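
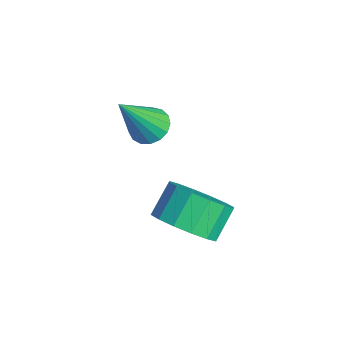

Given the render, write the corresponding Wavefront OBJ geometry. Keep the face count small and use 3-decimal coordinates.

v 0.817 0.156 -2.439
v 1.679 0.449 -2.167
v 1.225 1.117 -1.45
v 0.363 0.824 -1.721
v 1.55 0.753 -2.531
v 1.096 1.421 -1.814
v 1.224 0.897 -2.871
v 0.771 1.565 -2.154
v 0.79 0.842 -3.095
v 0.337 1.51 -2.378
v 0.363 0.604 -3.143
v -0.091 1.272 -2.425
v 0.057 0.245 -3.002
v -0.396 0.913 -2.285
v -0.045 -0.137 -2.71
v -0.499 0.531 -1.993
v 0.084 -0.441 -2.346
v -0.37 0.227 -1.629
v 0.409 -0.585 -2.006
v -0.044 0.083 -1.289
v 0.843 -0.53 -1.782
v 0.39 0.138 -1.065
v 1.271 -0.292 -1.735
v 0.817 0.376 -1.017
v 1.576 0.067 -1.875
v 1.123 0.735 -1.158
v -2.073 0.303 -0.854
v -1.555 0.617 -0.775
v -1.727 -0.663 0.734
v -1.756 0.776 -0.634
v -2.029 0.827 -0.544
v -2.312 0.758 -0.525
v -2.54 0.585 -0.58
v -2.661 0.347 -0.699
v -2.648 0.099 -0.853
v -2.502 -0.102 -1.007
v -2.259 -0.21 -1.126
v -1.972 -0.201 -1.182
v -1.709 -0.076 -1.164
v -1.529 0.136 -1.074
v -1.474 0.386 -0.934
f 2 1 5
f 2 5 3
f 3 5 6
f 3 6 4
f 5 1 7
f 5 7 6
f 6 7 8
f 6 8 4
f 7 1 9
f 7 9 8
f 8 9 10
f 8 10 4
f 9 1 11
f 9 11 10
f 10 11 12
f 10 12 4
f 11 1 13
f 11 13 12
f 12 13 14
f 12 14 4
f 13 1 15
f 13 15 14
f 14 15 16
f 14 16 4
f 15 1 17
f 15 17 16
f 16 17 18
f 16 18 4
f 17 1 19
f 17 19 18
f 18 19 20
f 18 20 4
f 19 1 21
f 19 21 20
f 20 21 22
f 20 22 4
f 21 1 23
f 21 23 22
f 22 23 24
f 22 24 4
f 23 1 25
f 23 25 24
f 24 25 26
f 24 26 4
f 25 1 2
f 25 2 26
f 26 2 3
f 26 3 4
f 28 27 30
f 28 30 29
f 30 27 31
f 30 31 29
f 31 27 32
f 31 32 29
f 32 27 33
f 32 33 29
f 33 27 34
f 33 34 29
f 34 27 35
f 34 35 29
f 35 27 36
f 35 36 29
f 36 27 37
f 36 37 29
f 37 27 38
f 37 38 29
f 38 27 39
f 38 39 29
f 39 27 40
f 39 40 29
f 40 27 41
f 40 41 29
f 41 27 28
f 41 28 29



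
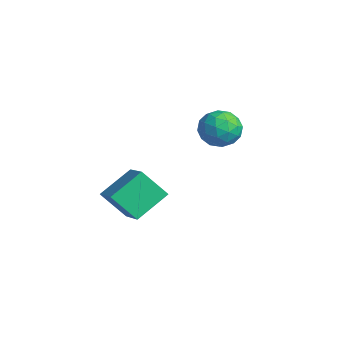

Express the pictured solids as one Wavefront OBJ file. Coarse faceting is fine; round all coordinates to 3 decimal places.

v 0.099 -4.02 -1.42
v -0.231 -2.39 -0.384
v -1.655 -3.833 -2.274
v -1.986 -2.202 -1.238
v 0.826 -3.058 -2.702
v 0.495 -1.427 -1.666
v -0.929 -2.87 -3.556
v -1.259 -1.24 -2.52
v -3.315 2.175 0.726
v -2.746 3.124 0.929
v -2.314 1.896 -0.769
v -1.745 2.845 -0.566
v -1.615 1.955 0.111
v -2.234 2.128 1.035
v -2.826 2.892 -0.875
v -3.445 3.065 0.049
v -2.444 3.567 -0.06
v -1.696 2.988 0.549
v -3.364 2.032 -0.389
v -2.616 1.453 0.22
v -3.118 2.674 0.959
v -1.942 2.346 -0.799
v -1.865 1.823 -0.401
v -1.531 2.381 -0.281
v -2.817 2.088 1.021
v -2.483 2.646 1.14
v -1.818 1.959 0.659
v -2.577 2.374 -0.98
v -2.243 2.932 -0.861
v -3.529 2.639 0.441
v -3.195 3.197 0.561
v -3.242 3.061 -0.499
v -2.606 3.492 0.497
v -2.018 3.328 -0.382
v -2.653 3.356 -0.563
v -3.017 3.457 -0.02
v -2.167 3.152 0.855
v -1.578 2.988 -0.024
v -1.502 2.465 0.374
v -1.866 2.567 0.917
v -1.989 3.413 0.274
v -3.482 2.032 0.184
v -2.893 1.868 -0.695
v -3.194 2.453 -0.757
v -3.558 2.555 -0.214
v -3.042 1.692 0.542
v -2.454 1.528 -0.337
v -2.043 1.563 0.18
v -2.407 1.664 0.723
v -3.071 1.607 -0.114
f 2 4 1
f 5 2 1
f 1 4 3
f 3 5 1
f 2 8 4
f 6 2 5
f 6 8 2
f 4 8 3
f 7 5 3
f 3 8 7
f 7 6 5
f 8 6 7
f 9 46 25
f 46 20 49
f 25 49 14
f 46 49 25
f 9 25 21
f 25 14 26
f 21 26 10
f 25 26 21
f 9 21 30
f 21 10 31
f 30 31 16
f 21 31 30
f 9 30 42
f 30 16 45
f 42 45 19
f 30 45 42
f 9 42 46
f 42 19 50
f 46 50 20
f 42 50 46
f 10 26 37
f 26 14 40
f 37 40 18
f 26 40 37
f 14 49 27
f 49 20 48
f 27 48 13
f 49 48 27
f 20 50 47
f 50 19 43
f 47 43 11
f 50 43 47
f 19 45 44
f 45 16 32
f 44 32 15
f 45 32 44
f 16 31 36
f 31 10 33
f 36 33 17
f 31 33 36
f 12 38 24
f 38 18 39
f 24 39 13
f 38 39 24
f 12 24 22
f 24 13 23
f 22 23 11
f 24 23 22
f 12 22 29
f 22 11 28
f 29 28 15
f 22 28 29
f 12 29 34
f 29 15 35
f 34 35 17
f 29 35 34
f 12 34 38
f 34 17 41
f 38 41 18
f 34 41 38
f 13 39 27
f 39 18 40
f 27 40 14
f 39 40 27
f 11 23 47
f 23 13 48
f 47 48 20
f 23 48 47
f 15 28 44
f 28 11 43
f 44 43 19
f 28 43 44
f 17 35 36
f 35 15 32
f 36 32 16
f 35 32 36
f 18 41 37
f 41 17 33
f 37 33 10
f 41 33 37



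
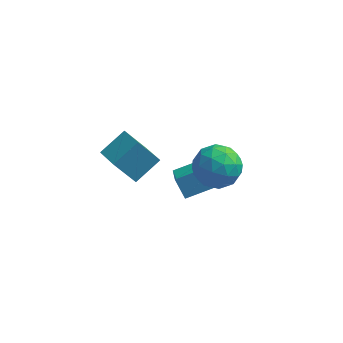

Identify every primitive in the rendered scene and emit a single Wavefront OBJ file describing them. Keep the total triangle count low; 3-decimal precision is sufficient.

v 0.381 -0.895 1.667
v 0.98 -0.269 1.129
v 1.66 -1.291 2.631
v 2.259 -0.665 2.093
v 1.523 -0.282 2.687
v 0.733 -0.037 2.091
v 1.907 -1.523 1.669
v 1.117 -1.278 1.073
v 1.923 -0.656 1.13
v 1.686 0.11 1.76
v 0.954 -1.67 2
v 0.717 -0.904 2.63
v 0.568 -0.547 1.313
v 2.072 -1.013 2.447
v 1.64 -0.788 2.796
v 1.992 -0.42 2.48
v 0.423 -0.411 1.879
v 0.775 -0.043 1.563
v 1.094 -0.051 2.479
v 1.865 -1.517 2.197
v 2.217 -1.149 1.881
v 0.648 -1.14 1.28
v 1 -0.772 0.964
v 1.546 -1.509 1.281
v 1.475 -0.407 0.998
v 2.227 -0.64 1.565
v 2.02 -1.144 1.315
v 1.555 -1 0.965
v 1.335 0.044 1.368
v 2.087 -0.189 1.935
v 1.655 0.036 2.284
v 1.19 0.18 1.934
v 1.89 -0.184 1.369
v 0.553 -1.371 1.825
v 1.305 -1.604 2.392
v 1.45 -1.74 1.826
v 0.985 -1.596 1.476
v 0.413 -0.92 2.195
v 1.165 -1.153 2.762
v 1.085 -0.56 2.795
v 0.62 -0.416 2.445
v 0.75 -1.376 2.391
v -0.878 1.702 -2.293
v 0.559 2.473 -1.746
v -1.211 2.754 -2.902
v 0.227 3.524 -2.355
v -0.387 1.376 -3.125
v 1.051 2.146 -2.578
v -0.719 2.427 -3.734
v 0.718 3.198 -3.187
v -3.551 0.407 0.308
v -2.806 1.313 0.976
v -2.739 0.611 -0.875
v -1.993 1.517 -0.207
v -2.767 -0.517 0.687
v -2.021 0.389 1.355
v -1.954 -0.313 -0.496
v -1.209 0.593 0.172
f 1 38 17
f 38 12 41
f 17 41 6
f 38 41 17
f 1 17 13
f 17 6 18
f 13 18 2
f 17 18 13
f 1 13 22
f 13 2 23
f 22 23 8
f 13 23 22
f 1 22 34
f 22 8 37
f 34 37 11
f 22 37 34
f 1 34 38
f 34 11 42
f 38 42 12
f 34 42 38
f 2 18 29
f 18 6 32
f 29 32 10
f 18 32 29
f 6 41 19
f 41 12 40
f 19 40 5
f 41 40 19
f 12 42 39
f 42 11 35
f 39 35 3
f 42 35 39
f 11 37 36
f 37 8 24
f 36 24 7
f 37 24 36
f 8 23 28
f 23 2 25
f 28 25 9
f 23 25 28
f 4 30 16
f 30 10 31
f 16 31 5
f 30 31 16
f 4 16 14
f 16 5 15
f 14 15 3
f 16 15 14
f 4 14 21
f 14 3 20
f 21 20 7
f 14 20 21
f 4 21 26
f 21 7 27
f 26 27 9
f 21 27 26
f 4 26 30
f 26 9 33
f 30 33 10
f 26 33 30
f 5 31 19
f 31 10 32
f 19 32 6
f 31 32 19
f 3 15 39
f 15 5 40
f 39 40 12
f 15 40 39
f 7 20 36
f 20 3 35
f 36 35 11
f 20 35 36
f 9 27 28
f 27 7 24
f 28 24 8
f 27 24 28
f 10 33 29
f 33 9 25
f 29 25 2
f 33 25 29
f 44 46 43
f 47 44 43
f 43 46 45
f 45 47 43
f 44 50 46
f 48 44 47
f 48 50 44
f 46 50 45
f 49 47 45
f 45 50 49
f 49 48 47
f 50 48 49
f 52 54 51
f 55 52 51
f 51 54 53
f 53 55 51
f 52 58 54
f 56 52 55
f 56 58 52
f 54 58 53
f 57 55 53
f 53 58 57
f 57 56 55
f 58 56 57



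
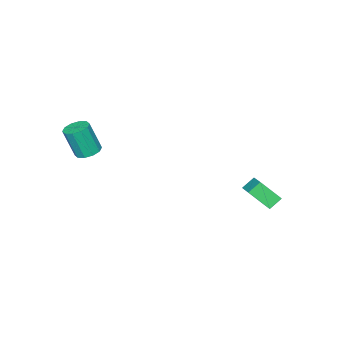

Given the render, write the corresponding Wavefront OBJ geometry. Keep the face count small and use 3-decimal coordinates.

v -3.48 2.533 -3.92
v -4.096 2.76 -3.429
v -3.912 3.478 -4.901
v -4.529 3.705 -4.411
v -2.671 3.495 -3.349
v -3.288 3.722 -2.859
v -3.104 4.44 -4.331
v -3.72 4.667 -3.84
v 2.294 -2.02 -0.186
v 2.88 -1.718 -0.184
v 3.133 -2.217 1.368
v 2.546 -2.52 1.366
v 2.601 -1.451 -0.053
v 2.853 -1.951 1.499
v 2.204 -1.402 0.027
v 2.456 -1.902 1.58
v 1.841 -1.589 0.026
v 2.094 -2.089 1.578
v 1.652 -1.941 -0.056
v 1.904 -2.44 1.496
v 1.707 -2.323 -0.188
v 1.96 -2.822 1.364
v 1.987 -2.589 -0.319
v 2.239 -3.089 1.233
v 2.384 -2.638 -0.4
v 2.636 -3.138 1.153
v 2.746 -2.451 -0.398
v 2.999 -2.951 1.154
v 2.936 -2.1 -0.316
v 3.188 -2.599 1.236
f 2 4 1
f 5 2 1
f 1 4 3
f 3 5 1
f 2 8 4
f 6 2 5
f 6 8 2
f 4 8 3
f 7 5 3
f 3 8 7
f 7 6 5
f 8 6 7
f 10 9 13
f 10 13 11
f 11 13 14
f 11 14 12
f 13 9 15
f 13 15 14
f 14 15 16
f 14 16 12
f 15 9 17
f 15 17 16
f 16 17 18
f 16 18 12
f 17 9 19
f 17 19 18
f 18 19 20
f 18 20 12
f 19 9 21
f 19 21 20
f 20 21 22
f 20 22 12
f 21 9 23
f 21 23 22
f 22 23 24
f 22 24 12
f 23 9 25
f 23 25 24
f 24 25 26
f 24 26 12
f 25 9 27
f 25 27 26
f 26 27 28
f 26 28 12
f 27 9 29
f 27 29 28
f 28 29 30
f 28 30 12
f 29 9 10
f 29 10 30
f 30 10 11
f 30 11 12



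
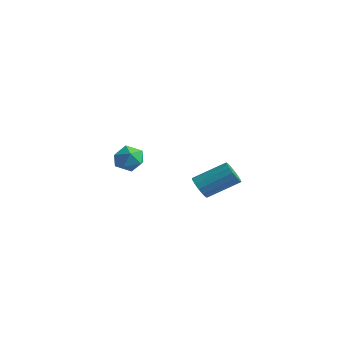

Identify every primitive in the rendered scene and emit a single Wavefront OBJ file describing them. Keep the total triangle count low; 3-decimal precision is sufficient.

v -2.725 -2.894 -2.434
v -2.093 -2.802 -3.013
v -2.447 -4.258 -2.347
v -1.815 -4.166 -2.926
v -1.73 -3.826 -2.139
v -1.902 -2.983 -2.192
v -2.638 -4.077 -3.168
v -2.81 -3.234 -3.221
v -2.039 -3.533 -3.467
v -1.478 -3.378 -2.831
v -3.062 -3.682 -2.529
v -2.501 -3.527 -1.893
v 3.324 -3.684 -2.838
v 3.865 -3.773 -3.206
v 4.717 -2.465 -2.27
v 4.176 -2.376 -1.902
v 3.683 -3.536 -3.372
v 4.535 -2.228 -2.436
v 3.405 -3.339 -3.394
v 4.257 -2.031 -2.459
v 3.106 -3.234 -3.268
v 3.957 -1.926 -2.332
v 2.865 -3.25 -3.027
v 3.716 -1.942 -2.091
v 2.747 -3.382 -2.735
v 3.598 -2.074 -1.799
v 2.783 -3.595 -2.47
v 3.635 -2.287 -1.534
v 2.965 -3.832 -2.304
v 3.817 -2.524 -1.368
v 3.243 -4.029 -2.281
v 4.095 -2.721 -1.346
v 3.543 -4.134 -2.408
v 4.394 -2.826 -1.472
v 3.784 -4.118 -2.649
v 4.635 -2.81 -1.713
v 3.902 -3.986 -2.941
v 4.753 -2.678 -2.005
f 1 12 6
f 1 6 2
f 1 2 8
f 1 8 11
f 1 11 12
f 2 6 10
f 6 12 5
f 12 11 3
f 11 8 7
f 8 2 9
f 4 10 5
f 4 5 3
f 4 3 7
f 4 7 9
f 4 9 10
f 5 10 6
f 3 5 12
f 7 3 11
f 9 7 8
f 10 9 2
f 14 13 17
f 14 17 15
f 15 17 18
f 15 18 16
f 17 13 19
f 17 19 18
f 18 19 20
f 18 20 16
f 19 13 21
f 19 21 20
f 20 21 22
f 20 22 16
f 21 13 23
f 21 23 22
f 22 23 24
f 22 24 16
f 23 13 25
f 23 25 24
f 24 25 26
f 24 26 16
f 25 13 27
f 25 27 26
f 26 27 28
f 26 28 16
f 27 13 29
f 27 29 28
f 28 29 30
f 28 30 16
f 29 13 31
f 29 31 30
f 30 31 32
f 30 32 16
f 31 13 33
f 31 33 32
f 32 33 34
f 32 34 16
f 33 13 35
f 33 35 34
f 34 35 36
f 34 36 16
f 35 13 37
f 35 37 36
f 36 37 38
f 36 38 16
f 37 13 14
f 37 14 38
f 38 14 15
f 38 15 16



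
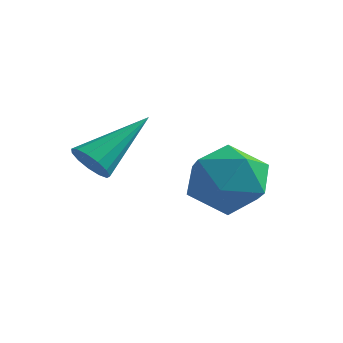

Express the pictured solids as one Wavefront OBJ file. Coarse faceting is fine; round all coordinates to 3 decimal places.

v -4.26 -4.59 0.358
v -3.755 -4.777 0.316
v -3.68 -3.25 1.342
v -3.796 -4.587 0.082
v -3.985 -4.398 -0.065
v -4.26 -4.27 -0.077
v -4.536 -4.244 0.049
v -4.724 -4.327 0.274
v -4.764 -4.494 0.525
v -4.645 -4.691 0.723
v -4.403 -4.856 0.806
v -4.116 -4.937 0.746
v -3.874 -4.907 0.564
v -3.216 -2.246 -0.306
v -2.518 -1.954 0.362
v -2.042 -2.826 -1.282
v -1.344 -2.534 -0.614
v -1.968 -3.295 -0.391
v -2.693 -2.937 0.212
v -1.867 -1.843 -1.132
v -2.592 -1.485 -0.529
v -1.683 -1.705 -0.149
v -1.746 -2.602 0.309
v -2.814 -2.178 -1.229
v -2.877 -3.075 -0.771
f 2 1 4
f 2 4 3
f 4 1 5
f 4 5 3
f 5 1 6
f 5 6 3
f 6 1 7
f 6 7 3
f 7 1 8
f 7 8 3
f 8 1 9
f 8 9 3
f 9 1 10
f 9 10 3
f 10 1 11
f 10 11 3
f 11 1 12
f 11 12 3
f 12 1 13
f 12 13 3
f 13 1 2
f 13 2 3
f 14 25 19
f 14 19 15
f 14 15 21
f 14 21 24
f 14 24 25
f 15 19 23
f 19 25 18
f 25 24 16
f 24 21 20
f 21 15 22
f 17 23 18
f 17 18 16
f 17 16 20
f 17 20 22
f 17 22 23
f 18 23 19
f 16 18 25
f 20 16 24
f 22 20 21
f 23 22 15



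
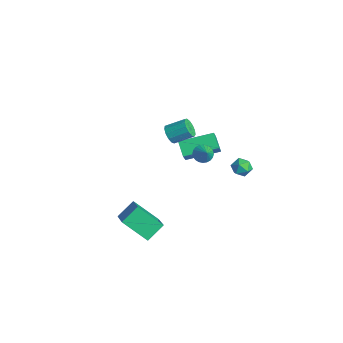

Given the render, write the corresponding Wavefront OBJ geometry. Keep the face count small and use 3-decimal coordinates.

v 0.263 -1.673 -4.932
v -0.834 -2.78 -3.726
v 0.033 -0.581 -4.138
v -1.063 -1.687 -2.932
v 1.963 -2.133 -3.808
v 0.867 -3.239 -2.602
v 1.734 -1.04 -3.014
v 0.637 -2.147 -1.808
v -3.916 2.664 -1.615
v -3.187 2.163 -0.516
v -3.308 4.701 -1.089
v -2.579 4.2 0.009
v -3.001 2.56 -2.269
v -2.272 2.059 -1.171
v -2.393 4.597 -1.744
v -1.664 4.096 -0.645
v 0.152 0.091 3.504
v 0.447 -0.303 3.928
v 0.924 0.715 4.541
v 0.628 1.109 4.116
v 0.685 -0.249 3.654
v 1.161 0.769 4.267
v 0.753 -0.087 3.333
v 1.23 0.93 3.945
v 0.63 0.131 3.065
v 1.107 1.149 3.678
v 0.355 0.337 2.937
v 0.832 1.354 3.55
v 0.016 0.464 2.989
v 0.493 1.482 3.602
v -0.28 0.474 3.204
v 0.197 1.491 3.817
v -0.439 0.362 3.514
v 0.037 1.379 4.127
v -0.411 0.164 3.821
v 0.066 1.181 4.434
v -0.204 -0.057 4.027
v 0.273 0.96 4.64
v 0.116 -0.231 4.067
v 0.593 0.786 4.68
v 1.906 3.94 0.293
v 2.413 4.209 0.664
v 1.867 3.071 0.976
v 2.374 3.34 1.347
v 1.758 3.635 1.346
v 1.782 4.172 0.924
v 2.498 3.108 0.716
v 2.522 3.645 0.294
v 2.779 3.694 0.926
v 2.322 4.02 1.315
v 1.958 3.26 0.325
v 1.501 3.586 0.714
v 2.352 1.099 3.153
v 2.724 0.908 2.722
v 3.108 0.961 3.867
v 2.767 1.138 2.721
v 2.746 1.362 2.785
v 2.666 1.546 2.906
v 2.538 1.662 3.064
v 2.381 1.692 3.235
v 2.22 1.632 3.394
v 2.079 1.491 3.516
v 1.98 1.29 3.583
v 1.937 1.059 3.584
v 1.957 0.835 3.52
v 2.037 0.651 3.399
v 2.165 0.535 3.241
v 2.322 0.505 3.07
v 2.483 0.565 2.911
v 2.624 0.707 2.789
f 2 4 1
f 5 2 1
f 1 4 3
f 3 5 1
f 2 8 4
f 6 2 5
f 6 8 2
f 4 8 3
f 7 5 3
f 3 8 7
f 7 6 5
f 8 6 7
f 10 12 9
f 13 10 9
f 9 12 11
f 11 13 9
f 10 16 12
f 14 10 13
f 14 16 10
f 12 16 11
f 15 13 11
f 11 16 15
f 15 14 13
f 16 14 15
f 18 17 21
f 18 21 19
f 19 21 22
f 19 22 20
f 21 17 23
f 21 23 22
f 22 23 24
f 22 24 20
f 23 17 25
f 23 25 24
f 24 25 26
f 24 26 20
f 25 17 27
f 25 27 26
f 26 27 28
f 26 28 20
f 27 17 29
f 27 29 28
f 28 29 30
f 28 30 20
f 29 17 31
f 29 31 30
f 30 31 32
f 30 32 20
f 31 17 33
f 31 33 32
f 32 33 34
f 32 34 20
f 33 17 35
f 33 35 34
f 34 35 36
f 34 36 20
f 35 17 37
f 35 37 36
f 36 37 38
f 36 38 20
f 37 17 39
f 37 39 38
f 38 39 40
f 38 40 20
f 39 17 18
f 39 18 40
f 40 18 19
f 40 19 20
f 41 52 46
f 41 46 42
f 41 42 48
f 41 48 51
f 41 51 52
f 42 46 50
f 46 52 45
f 52 51 43
f 51 48 47
f 48 42 49
f 44 50 45
f 44 45 43
f 44 43 47
f 44 47 49
f 44 49 50
f 45 50 46
f 43 45 52
f 47 43 51
f 49 47 48
f 50 49 42
f 54 53 56
f 54 56 55
f 56 53 57
f 56 57 55
f 57 53 58
f 57 58 55
f 58 53 59
f 58 59 55
f 59 53 60
f 59 60 55
f 60 53 61
f 60 61 55
f 61 53 62
f 61 62 55
f 62 53 63
f 62 63 55
f 63 53 64
f 63 64 55
f 64 53 65
f 64 65 55
f 65 53 66
f 65 66 55
f 66 53 67
f 66 67 55
f 67 53 68
f 67 68 55
f 68 53 69
f 68 69 55
f 69 53 70
f 69 70 55
f 70 53 54
f 70 54 55



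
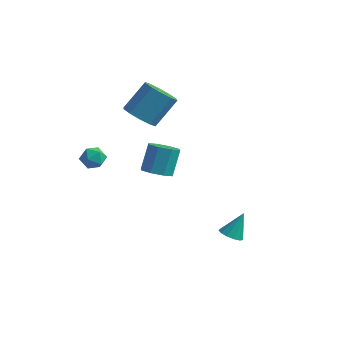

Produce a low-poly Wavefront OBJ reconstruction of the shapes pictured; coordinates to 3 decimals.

v 3.265 0.564 -2.855
v 3.821 0.634 -3.041
v 3.555 1.216 -1.745
v 3.651 0.898 -3.152
v 3.358 1.055 -3.168
v 3.037 1.057 -3.085
v 2.787 0.902 -2.929
v 2.69 0.639 -2.75
v 2.775 0.353 -2.604
v 3.016 0.134 -2.538
v 3.336 0.051 -2.572
v 3.633 0.131 -2.697
v 3.814 0.348 -2.872
v -2.495 -0.932 1.232
v -2.138 -1.398 0.974
v -2.702 -1.542 2.046
v -2.345 -2.008 1.788
v -2.065 -1.474 2.006
v -1.938 -1.097 1.503
v -2.902 -1.843 1.517
v -2.775 -1.466 1.014
v -2.39 -1.961 1.149
v -1.873 -1.733 1.452
v -2.967 -1.207 1.568
v -2.45 -0.979 1.871
v -2.012 1.829 2.304
v -1.442 2.219 1.742
v -0.919 3.26 2.993
v -1.488 2.871 3.556
v -1.92 2.491 1.716
v -1.396 3.532 2.967
v -2.433 2.51 1.914
v -1.909 3.551 3.166
v -2.784 2.269 2.262
v -2.261 3.31 3.513
v -2.841 1.86 2.626
v -2.318 2.902 3.877
v -2.581 1.44 2.867
v -2.058 2.481 4.118
v -2.104 1.168 2.893
v -1.58 2.209 4.144
v -1.591 1.149 2.694
v -1.067 2.19 3.946
v -1.239 1.39 2.347
v -0.716 2.431 3.598
v -1.182 1.798 1.983
v -0.659 2.84 3.234
v -0.411 0.532 -0.026
v 0.345 0.602 -0.047
v 0.308 1.359 1.166
v -0.449 1.288 1.186
v 0.074 1.035 -0.325
v 0.036 1.792 0.887
v -0.482 1.172 -0.429
v -0.52 1.929 0.784
v -0.996 0.935 -0.296
v -1.034 1.692 0.916
v -1.168 0.461 -0.006
v -1.205 1.218 1.207
v -0.896 0.028 0.273
v -0.934 0.785 1.485
v -0.34 -0.109 0.376
v -0.378 0.648 1.589
v 0.174 0.128 0.244
v 0.136 0.885 1.456
f 2 1 4
f 2 4 3
f 4 1 5
f 4 5 3
f 5 1 6
f 5 6 3
f 6 1 7
f 6 7 3
f 7 1 8
f 7 8 3
f 8 1 9
f 8 9 3
f 9 1 10
f 9 10 3
f 10 1 11
f 10 11 3
f 11 1 12
f 11 12 3
f 12 1 13
f 12 13 3
f 13 1 2
f 13 2 3
f 14 25 19
f 14 19 15
f 14 15 21
f 14 21 24
f 14 24 25
f 15 19 23
f 19 25 18
f 25 24 16
f 24 21 20
f 21 15 22
f 17 23 18
f 17 18 16
f 17 16 20
f 17 20 22
f 17 22 23
f 18 23 19
f 16 18 25
f 20 16 24
f 22 20 21
f 23 22 15
f 27 26 30
f 27 30 28
f 28 30 31
f 28 31 29
f 30 26 32
f 30 32 31
f 31 32 33
f 31 33 29
f 32 26 34
f 32 34 33
f 33 34 35
f 33 35 29
f 34 26 36
f 34 36 35
f 35 36 37
f 35 37 29
f 36 26 38
f 36 38 37
f 37 38 39
f 37 39 29
f 38 26 40
f 38 40 39
f 39 40 41
f 39 41 29
f 40 26 42
f 40 42 41
f 41 42 43
f 41 43 29
f 42 26 44
f 42 44 43
f 43 44 45
f 43 45 29
f 44 26 46
f 44 46 45
f 45 46 47
f 45 47 29
f 46 26 27
f 46 27 47
f 47 27 28
f 47 28 29
f 49 48 52
f 49 52 50
f 50 52 53
f 50 53 51
f 52 48 54
f 52 54 53
f 53 54 55
f 53 55 51
f 54 48 56
f 54 56 55
f 55 56 57
f 55 57 51
f 56 48 58
f 56 58 57
f 57 58 59
f 57 59 51
f 58 48 60
f 58 60 59
f 59 60 61
f 59 61 51
f 60 48 62
f 60 62 61
f 61 62 63
f 61 63 51
f 62 48 64
f 62 64 63
f 63 64 65
f 63 65 51
f 64 48 49
f 64 49 65
f 65 49 50
f 65 50 51



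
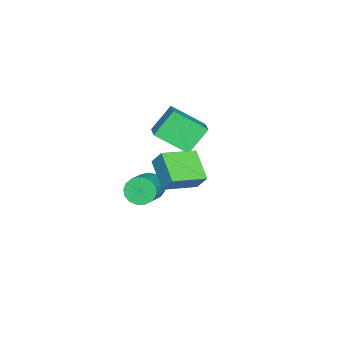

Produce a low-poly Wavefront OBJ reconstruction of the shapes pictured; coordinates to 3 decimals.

v -4.272 1.247 3.215
v -2.963 1.85 3.837
v -4.53 2.988 2.07
v -3.221 3.592 2.692
v -3.319 0.528 1.908
v -2.01 1.132 2.53
v -3.577 2.27 0.763
v -2.268 2.873 1.385
v -1.134 1.196 -0.754
v -0.751 0.785 -1.379
v 0.936 0.913 -0.431
v 0.554 1.324 0.194
v -0.721 1.172 -1.485
v 0.967 1.3 -0.537
v -0.785 1.564 -1.424
v 0.902 1.692 -0.476
v -0.929 1.872 -1.209
v 0.758 2 -0.261
v -1.12 2.025 -0.89
v 0.567 2.153 0.058
v -1.314 1.988 -0.54
v 0.373 2.116 0.408
v -1.467 1.77 -0.239
v 0.22 1.898 0.709
v -1.543 1.42 -0.056
v 0.144 1.548 0.893
v -1.526 1.019 -0.033
v 0.162 1.147 0.916
v -1.418 0.658 -0.175
v 0.269 0.787 0.774
v -1.246 0.421 -0.45
v 0.442 0.549 0.499
v -1.048 0.361 -0.794
v 0.64 0.49 0.154
v -0.869 0.493 -1.13
v 0.818 0.621 -0.181
v 2.224 2.545 3.92
v 2.443 3.113 4.824
v 0.882 3.806 3.453
v 1.101 4.374 4.357
v 3.439 3.506 3.023
v 3.658 4.074 3.927
v 2.097 4.767 2.556
v 2.316 5.335 3.46
f 2 4 1
f 5 2 1
f 1 4 3
f 3 5 1
f 2 8 4
f 6 2 5
f 6 8 2
f 4 8 3
f 7 5 3
f 3 8 7
f 7 6 5
f 8 6 7
f 10 9 13
f 10 13 11
f 11 13 14
f 11 14 12
f 13 9 15
f 13 15 14
f 14 15 16
f 14 16 12
f 15 9 17
f 15 17 16
f 16 17 18
f 16 18 12
f 17 9 19
f 17 19 18
f 18 19 20
f 18 20 12
f 19 9 21
f 19 21 20
f 20 21 22
f 20 22 12
f 21 9 23
f 21 23 22
f 22 23 24
f 22 24 12
f 23 9 25
f 23 25 24
f 24 25 26
f 24 26 12
f 25 9 27
f 25 27 26
f 26 27 28
f 26 28 12
f 27 9 29
f 27 29 28
f 28 29 30
f 28 30 12
f 29 9 31
f 29 31 30
f 30 31 32
f 30 32 12
f 31 9 33
f 31 33 32
f 32 33 34
f 32 34 12
f 33 9 35
f 33 35 34
f 34 35 36
f 34 36 12
f 35 9 10
f 35 10 36
f 36 10 11
f 36 11 12
f 38 40 37
f 41 38 37
f 37 40 39
f 39 41 37
f 38 44 40
f 42 38 41
f 42 44 38
f 40 44 39
f 43 41 39
f 39 44 43
f 43 42 41
f 44 42 43



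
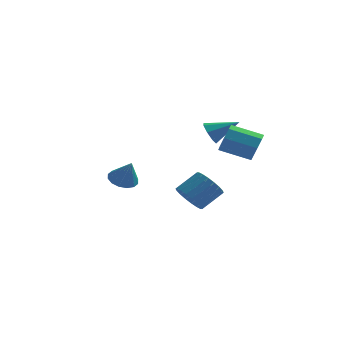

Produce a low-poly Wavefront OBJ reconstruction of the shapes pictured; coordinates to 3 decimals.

v 0.093 2.831 -1.625
v 0.373 2.637 -2.082
v 1.207 3.049 -1.035
v 0.3 3.066 -2.102
v 0.105 3.358 -1.843
v -0.096 3.342 -1.456
v -0.187 3.026 -1.169
v -0.114 2.597 -1.149
v 0.08 2.305 -1.408
v 0.282 2.321 -1.795
v 0.163 -1.955 -3.335
v 0.684 -2.323 -3.572
v 1.377 -1.774 -2.901
v 0.857 -1.405 -2.665
v 0.678 -2.086 -3.76
v 1.371 -1.537 -3.089
v 0.57 -1.823 -3.864
v 1.264 -1.274 -3.194
v 0.382 -1.586 -3.863
v 1.075 -1.037 -3.193
v 0.15 -1.422 -3.758
v 0.844 -0.873 -3.088
v -0.079 -1.364 -3.569
v 0.615 -0.814 -2.899
v -0.26 -1.422 -3.334
v 0.434 -0.873 -2.664
v -0.357 -1.586 -3.099
v 0.336 -1.037 -2.428
v -0.351 -1.823 -2.911
v 0.342 -1.274 -2.24
v -0.244 -2.086 -2.806
v 0.45 -1.537 -2.136
v -0.055 -2.323 -2.807
v 0.638 -1.774 -2.137
v 0.176 -2.487 -2.912
v 0.87 -1.938 -2.242
v 0.405 -2.546 -3.101
v 1.099 -1.996 -2.431
v 0.586 -2.487 -3.336
v 1.28 -1.938 -2.666
v 2.176 1.361 -1.754
v 2.377 1.051 -1.206
v 1.125 1.03 -0.759
v 0.924 1.339 -1.306
v 2.385 1.554 -1.158
v 1.133 1.533 -0.711
v 2.271 1.944 -1.459
v 1.019 1.922 -1.012
v 2.101 1.992 -1.932
v 0.849 1.97 -1.485
v 1.975 1.67 -2.301
v 0.723 1.649 -1.854
v 1.967 1.167 -2.349
v 0.715 1.146 -1.902
v 2.081 0.778 -2.048
v 0.829 0.756 -1.601
v 2.251 0.73 -1.575
v 0.999 0.708 -1.128
v -3.325 2.657 -4.243
v -2.828 2.392 -4.548
v -2.895 2.303 -3.237
v -2.732 2.702 -4.48
v -2.795 3 -4.349
v -2.999 3.205 -4.189
v -3.291 3.264 -4.044
v -3.592 3.161 -3.952
v -3.821 2.922 -3.938
v -3.918 2.612 -4.006
v -3.855 2.315 -4.137
v -3.65 2.109 -4.297
v -3.359 2.05 -4.442
v -3.058 2.154 -4.534
f 2 1 4
f 2 4 3
f 4 1 5
f 4 5 3
f 5 1 6
f 5 6 3
f 6 1 7
f 6 7 3
f 7 1 8
f 7 8 3
f 8 1 9
f 8 9 3
f 9 1 10
f 9 10 3
f 10 1 2
f 10 2 3
f 12 11 15
f 12 15 13
f 13 15 16
f 13 16 14
f 15 11 17
f 15 17 16
f 16 17 18
f 16 18 14
f 17 11 19
f 17 19 18
f 18 19 20
f 18 20 14
f 19 11 21
f 19 21 20
f 20 21 22
f 20 22 14
f 21 11 23
f 21 23 22
f 22 23 24
f 22 24 14
f 23 11 25
f 23 25 24
f 24 25 26
f 24 26 14
f 25 11 27
f 25 27 26
f 26 27 28
f 26 28 14
f 27 11 29
f 27 29 28
f 28 29 30
f 28 30 14
f 29 11 31
f 29 31 30
f 30 31 32
f 30 32 14
f 31 11 33
f 31 33 32
f 32 33 34
f 32 34 14
f 33 11 35
f 33 35 34
f 34 35 36
f 34 36 14
f 35 11 37
f 35 37 36
f 36 37 38
f 36 38 14
f 37 11 39
f 37 39 38
f 38 39 40
f 38 40 14
f 39 11 12
f 39 12 40
f 40 12 13
f 40 13 14
f 42 41 45
f 42 45 43
f 43 45 46
f 43 46 44
f 45 41 47
f 45 47 46
f 46 47 48
f 46 48 44
f 47 41 49
f 47 49 48
f 48 49 50
f 48 50 44
f 49 41 51
f 49 51 50
f 50 51 52
f 50 52 44
f 51 41 53
f 51 53 52
f 52 53 54
f 52 54 44
f 53 41 55
f 53 55 54
f 54 55 56
f 54 56 44
f 55 41 57
f 55 57 56
f 56 57 58
f 56 58 44
f 57 41 42
f 57 42 58
f 58 42 43
f 58 43 44
f 60 59 62
f 60 62 61
f 62 59 63
f 62 63 61
f 63 59 64
f 63 64 61
f 64 59 65
f 64 65 61
f 65 59 66
f 65 66 61
f 66 59 67
f 66 67 61
f 67 59 68
f 67 68 61
f 68 59 69
f 68 69 61
f 69 59 70
f 69 70 61
f 70 59 71
f 70 71 61
f 71 59 72
f 71 72 61
f 72 59 60
f 72 60 61



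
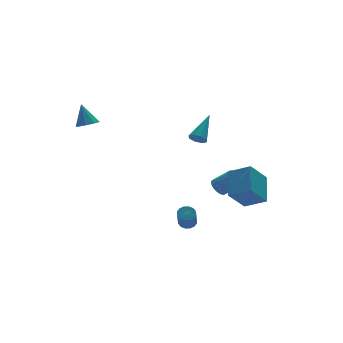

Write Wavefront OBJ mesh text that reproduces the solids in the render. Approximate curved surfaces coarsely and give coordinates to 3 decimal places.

v -3.911 1.846 2.998
v -3.172 1.843 3.043
v -3.989 2.634 4.342
v -3.328 2.254 2.793
v -3.757 2.474 2.638
v -4.258 2.4 2.652
v -4.596 2.067 2.828
v -4.613 1.63 3.084
v -4.302 1.294 3.299
v -3.807 1.216 3.374
v -3.361 1.433 3.273
v 0.339 -4.036 3.352
v 0.679 -3.918 2.909
v 1.621 -3.004 4.608
v 0.373 -3.613 2.971
v 0.047 -3.556 3.255
v -0.107 -3.779 3.597
v -0 -4.153 3.794
v 0.306 -4.458 3.732
v 0.631 -4.516 3.448
v 0.786 -4.292 3.107
v 3.477 -3.944 -2.887
v 2.226 -4.256 -1.56
v 4.283 -2.402 -1.765
v 3.032 -2.715 -0.438
v 4.428 -4.925 -2.222
v 3.177 -5.238 -0.895
v 5.234 -3.384 -1.1
v 3.983 -3.696 0.227
v 3.428 -0.725 -2.744
v 3.972 -0.492 -3.058
v 4.796 -1.161 -2.13
v 4.252 -1.395 -1.816
v 3.907 -0.267 -2.839
v 4.731 -0.936 -1.911
v 3.733 -0.147 -2.598
v 4.557 -0.816 -1.67
v 3.489 -0.16 -2.39
v 4.313 -0.829 -1.462
v 3.231 -0.302 -2.264
v 4.055 -0.971 -1.336
v 3.018 -0.541 -2.247
v 3.842 -1.211 -1.319
v 2.899 -0.823 -2.345
v 3.723 -1.492 -1.417
v 2.901 -1.082 -2.533
v 3.725 -1.751 -1.605
v 3.024 -1.259 -2.771
v 3.848 -1.929 -1.843
v 3.24 -1.314 -3.002
v 4.064 -1.984 -2.074
v 3.498 -1.235 -3.174
v 4.322 -1.904 -2.246
v 3.741 -1.038 -3.247
v 4.565 -1.707 -2.319
v 3.912 -0.77 -3.206
v 4.736 -1.439 -2.278
v 0.714 -2.02 -4.446
v 1.252 -2.17 -4.336
v 0.785 -2.97 -3.143
v 0.246 -2.82 -3.254
v 1.21 -1.921 -4.185
v 0.743 -2.72 -2.992
v 1.035 -1.697 -4.104
v 0.568 -2.497 -2.911
v 0.774 -1.561 -4.115
v 0.306 -2.36 -2.922
v 0.497 -1.547 -4.214
v 0.029 -2.347 -3.022
v 0.277 -1.66 -4.376
v -0.19 -2.46 -3.183
v 0.175 -1.87 -4.557
v -0.292 -2.67 -3.364
v 0.217 -2.12 -4.708
v -0.25 -2.919 -3.515
v 0.392 -2.343 -4.789
v -0.075 -3.143 -3.596
v 0.654 -2.48 -4.778
v 0.186 -3.279 -3.585
v 0.931 -2.493 -4.678
v 0.463 -3.293 -3.486
v 1.15 -2.38 -4.517
v 0.683 -3.18 -3.324
f 2 1 4
f 2 4 3
f 4 1 5
f 4 5 3
f 5 1 6
f 5 6 3
f 6 1 7
f 6 7 3
f 7 1 8
f 7 8 3
f 8 1 9
f 8 9 3
f 9 1 10
f 9 10 3
f 10 1 11
f 10 11 3
f 11 1 2
f 11 2 3
f 13 12 15
f 13 15 14
f 15 12 16
f 15 16 14
f 16 12 17
f 16 17 14
f 17 12 18
f 17 18 14
f 18 12 19
f 18 19 14
f 19 12 20
f 19 20 14
f 20 12 21
f 20 21 14
f 21 12 13
f 21 13 14
f 23 25 22
f 26 23 22
f 22 25 24
f 24 26 22
f 23 29 25
f 27 23 26
f 27 29 23
f 25 29 24
f 28 26 24
f 24 29 28
f 28 27 26
f 29 27 28
f 31 30 34
f 31 34 32
f 32 34 35
f 32 35 33
f 34 30 36
f 34 36 35
f 35 36 37
f 35 37 33
f 36 30 38
f 36 38 37
f 37 38 39
f 37 39 33
f 38 30 40
f 38 40 39
f 39 40 41
f 39 41 33
f 40 30 42
f 40 42 41
f 41 42 43
f 41 43 33
f 42 30 44
f 42 44 43
f 43 44 45
f 43 45 33
f 44 30 46
f 44 46 45
f 45 46 47
f 45 47 33
f 46 30 48
f 46 48 47
f 47 48 49
f 47 49 33
f 48 30 50
f 48 50 49
f 49 50 51
f 49 51 33
f 50 30 52
f 50 52 51
f 51 52 53
f 51 53 33
f 52 30 54
f 52 54 53
f 53 54 55
f 53 55 33
f 54 30 56
f 54 56 55
f 55 56 57
f 55 57 33
f 56 30 31
f 56 31 57
f 57 31 32
f 57 32 33
f 59 58 62
f 59 62 60
f 60 62 63
f 60 63 61
f 62 58 64
f 62 64 63
f 63 64 65
f 63 65 61
f 64 58 66
f 64 66 65
f 65 66 67
f 65 67 61
f 66 58 68
f 66 68 67
f 67 68 69
f 67 69 61
f 68 58 70
f 68 70 69
f 69 70 71
f 69 71 61
f 70 58 72
f 70 72 71
f 71 72 73
f 71 73 61
f 72 58 74
f 72 74 73
f 73 74 75
f 73 75 61
f 74 58 76
f 74 76 75
f 75 76 77
f 75 77 61
f 76 58 78
f 76 78 77
f 77 78 79
f 77 79 61
f 78 58 80
f 78 80 79
f 79 80 81
f 79 81 61
f 80 58 82
f 80 82 81
f 81 82 83
f 81 83 61
f 82 58 59
f 82 59 83
f 83 59 60
f 83 60 61



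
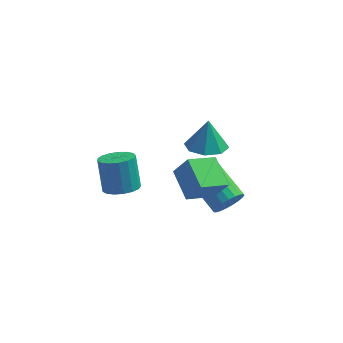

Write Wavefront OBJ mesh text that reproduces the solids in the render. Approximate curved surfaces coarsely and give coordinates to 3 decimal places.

v 2.678 -3.675 1.764
v 3.301 -3.803 2.781
v 1.954 -2.466 2.358
v 2.578 -2.593 3.376
v 3.702 -2.807 1.244
v 4.326 -2.934 2.262
v 2.979 -1.597 1.839
v 3.602 -1.725 2.856
v -0.066 -3.221 1.64
v 0.679 -3.396 1.873
v 0.371 -2.794 3.312
v -0.374 -2.619 3.08
v 0.708 -3.042 1.731
v 0.401 -2.44 3.17
v 0.56 -2.728 1.568
v 0.252 -2.127 3.008
v 0.269 -2.528 1.422
v -0.039 -1.926 2.861
v -0.1 -2.486 1.326
v -0.407 -1.884 2.765
v -0.46 -2.613 1.302
v -0.768 -2.011 2.741
v -0.731 -2.878 1.355
v -1.038 -2.277 2.794
v -0.849 -3.223 1.474
v -1.156 -2.621 2.913
v -0.787 -3.567 1.631
v -1.095 -2.965 3.07
v -0.561 -3.831 1.79
v -0.869 -3.23 3.229
v -0.221 -3.956 1.915
v -0.529 -3.355 3.354
v 0.154 -3.913 1.977
v -0.154 -3.311 3.416
v 0.479 -3.71 1.962
v 0.171 -3.109 3.401
v 4.064 -0.556 -1.401
v 4.645 -0.247 -0.963
v 3.357 0.984 -0.122
v 2.776 0.676 -0.559
v 4.652 -0.057 -1.231
v 3.365 1.174 -0.389
v 4.558 0.048 -1.528
v 3.27 1.279 -0.686
v 4.378 0.048 -1.803
v 3.091 1.279 -0.961
v 4.144 -0.057 -2.008
v 2.857 1.174 -1.166
v 3.896 -0.247 -2.109
v 2.609 0.984 -1.267
v 3.677 -0.491 -2.087
v 2.39 0.74 -1.245
v 3.525 -0.746 -1.946
v 2.238 0.485 -1.105
v 3.466 -0.968 -1.711
v 2.179 0.263 -0.87
v 3.51 -1.119 -1.423
v 2.223 0.112 -0.581
v 3.65 -1.172 -1.131
v 2.363 0.059 -0.289
v 3.862 -1.119 -0.885
v 2.575 0.112 -0.043
v 4.108 -0.968 -0.729
v 2.821 0.263 0.113
v 4.347 -0.746 -0.688
v 3.06 0.485 0.153
v 4.537 -0.491 -0.771
v 3.249 0.74 0.07
v 2.686 2.193 -0.151
v 3.674 2.233 -0.18
v 2.714 2.527 1.311
v 3.352 2.903 -0.327
v 2.64 3.157 -0.371
v 1.954 2.846 -0.286
v 1.697 2.152 -0.122
v 2.019 1.482 0.025
v 2.732 1.228 0.069
v 3.417 1.54 -0.016
f 2 4 1
f 5 2 1
f 1 4 3
f 3 5 1
f 2 8 4
f 6 2 5
f 6 8 2
f 4 8 3
f 7 5 3
f 3 8 7
f 7 6 5
f 8 6 7
f 10 9 13
f 10 13 11
f 11 13 14
f 11 14 12
f 13 9 15
f 13 15 14
f 14 15 16
f 14 16 12
f 15 9 17
f 15 17 16
f 16 17 18
f 16 18 12
f 17 9 19
f 17 19 18
f 18 19 20
f 18 20 12
f 19 9 21
f 19 21 20
f 20 21 22
f 20 22 12
f 21 9 23
f 21 23 22
f 22 23 24
f 22 24 12
f 23 9 25
f 23 25 24
f 24 25 26
f 24 26 12
f 25 9 27
f 25 27 26
f 26 27 28
f 26 28 12
f 27 9 29
f 27 29 28
f 28 29 30
f 28 30 12
f 29 9 31
f 29 31 30
f 30 31 32
f 30 32 12
f 31 9 33
f 31 33 32
f 32 33 34
f 32 34 12
f 33 9 35
f 33 35 34
f 34 35 36
f 34 36 12
f 35 9 10
f 35 10 36
f 36 10 11
f 36 11 12
f 38 37 41
f 38 41 39
f 39 41 42
f 39 42 40
f 41 37 43
f 41 43 42
f 42 43 44
f 42 44 40
f 43 37 45
f 43 45 44
f 44 45 46
f 44 46 40
f 45 37 47
f 45 47 46
f 46 47 48
f 46 48 40
f 47 37 49
f 47 49 48
f 48 49 50
f 48 50 40
f 49 37 51
f 49 51 50
f 50 51 52
f 50 52 40
f 51 37 53
f 51 53 52
f 52 53 54
f 52 54 40
f 53 37 55
f 53 55 54
f 54 55 56
f 54 56 40
f 55 37 57
f 55 57 56
f 56 57 58
f 56 58 40
f 57 37 59
f 57 59 58
f 58 59 60
f 58 60 40
f 59 37 61
f 59 61 60
f 60 61 62
f 60 62 40
f 61 37 63
f 61 63 62
f 62 63 64
f 62 64 40
f 63 37 65
f 63 65 64
f 64 65 66
f 64 66 40
f 65 37 67
f 65 67 66
f 66 67 68
f 66 68 40
f 67 37 38
f 67 38 68
f 68 38 39
f 68 39 40
f 70 69 72
f 70 72 71
f 72 69 73
f 72 73 71
f 73 69 74
f 73 74 71
f 74 69 75
f 74 75 71
f 75 69 76
f 75 76 71
f 76 69 77
f 76 77 71
f 77 69 78
f 77 78 71
f 78 69 70
f 78 70 71



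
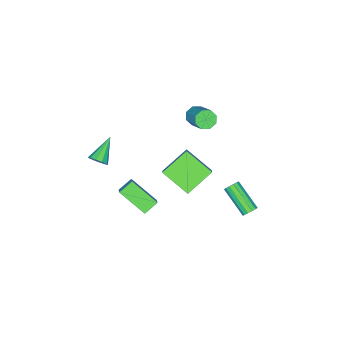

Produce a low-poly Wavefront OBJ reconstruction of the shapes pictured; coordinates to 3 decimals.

v -1.118 0.172 3.353
v -0.797 -0.313 3.685
v -0.041 0.882 4.699
v -0.362 1.368 4.367
v -0.529 -0.14 3.283
v 0.226 1.055 4.297
v -0.607 0.215 2.922
v 0.149 1.41 3.936
v -0.984 0.546 2.813
v -0.228 1.741 3.827
v -1.439 0.658 3.021
v -0.683 1.853 4.035
v -1.706 0.485 3.423
v -0.951 1.68 4.437
v -1.629 0.13 3.784
v -0.873 1.325 4.798
v -1.252 -0.201 3.893
v -0.496 0.994 4.907
v 1.465 -0.794 -3.39
v 1.68 -2.453 -2.155
v 1.97 -0.345 -2.875
v 2.185 -2.004 -1.64
v 2.295 -1.096 -3.94
v 2.51 -2.755 -2.705
v 2.8 -0.647 -3.425
v 3.015 -2.306 -2.19
v -1.538 3.79 -4.285
v -1.099 3.574 -4.426
v -1.542 1.913 -3.255
v -1.982 2.13 -3.115
v -1.042 3.726 -4.189
v -1.485 2.065 -3.018
v -1.142 3.898 -3.983
v -1.586 2.237 -2.812
v -1.369 4.037 -3.872
v -1.812 2.376 -2.701
v -1.649 4.097 -3.893
v -2.092 2.436 -2.722
v -1.894 4.06 -4.038
v -2.337 2.399 -2.867
v -2.026 3.937 -4.262
v -2.47 2.276 -3.091
v -2.003 3.768 -4.493
v -2.447 2.107 -3.322
v -1.833 3.606 -4.659
v -2.276 1.945 -3.488
v -1.569 3.503 -4.705
v -2.012 1.842 -3.534
v -1.295 3.491 -4.619
v -1.739 1.83 -3.448
v 3.911 -3.087 1.245
v 4.251 -3.341 1.696
v 2.469 -3.293 2.215
v 4.238 -2.963 1.756
v 4.099 -2.632 1.621
v 3.889 -2.475 1.342
v 3.687 -2.552 1.026
v 3.57 -2.833 0.793
v 3.584 -3.211 0.733
v 3.722 -3.542 0.868
v 3.932 -3.699 1.147
v 4.134 -3.622 1.463
v -0.502 -1.794 -2.867
v -2.138 -1.23 -1.787
v -0.579 -0.012 -3.917
v -2.215 0.553 -2.837
v 0.255 -1.253 -2.003
v -1.381 -0.688 -0.923
v 0.178 0.53 -3.053
v -1.458 1.094 -1.973
f 2 1 5
f 2 5 3
f 3 5 6
f 3 6 4
f 5 1 7
f 5 7 6
f 6 7 8
f 6 8 4
f 7 1 9
f 7 9 8
f 8 9 10
f 8 10 4
f 9 1 11
f 9 11 10
f 10 11 12
f 10 12 4
f 11 1 13
f 11 13 12
f 12 13 14
f 12 14 4
f 13 1 15
f 13 15 14
f 14 15 16
f 14 16 4
f 15 1 17
f 15 17 16
f 16 17 18
f 16 18 4
f 17 1 2
f 17 2 18
f 18 2 3
f 18 3 4
f 20 22 19
f 23 20 19
f 19 22 21
f 21 23 19
f 20 26 22
f 24 20 23
f 24 26 20
f 22 26 21
f 25 23 21
f 21 26 25
f 25 24 23
f 26 24 25
f 28 27 31
f 28 31 29
f 29 31 32
f 29 32 30
f 31 27 33
f 31 33 32
f 32 33 34
f 32 34 30
f 33 27 35
f 33 35 34
f 34 35 36
f 34 36 30
f 35 27 37
f 35 37 36
f 36 37 38
f 36 38 30
f 37 27 39
f 37 39 38
f 38 39 40
f 38 40 30
f 39 27 41
f 39 41 40
f 40 41 42
f 40 42 30
f 41 27 43
f 41 43 42
f 42 43 44
f 42 44 30
f 43 27 45
f 43 45 44
f 44 45 46
f 44 46 30
f 45 27 47
f 45 47 46
f 46 47 48
f 46 48 30
f 47 27 49
f 47 49 48
f 48 49 50
f 48 50 30
f 49 27 28
f 49 28 50
f 50 28 29
f 50 29 30
f 52 51 54
f 52 54 53
f 54 51 55
f 54 55 53
f 55 51 56
f 55 56 53
f 56 51 57
f 56 57 53
f 57 51 58
f 57 58 53
f 58 51 59
f 58 59 53
f 59 51 60
f 59 60 53
f 60 51 61
f 60 61 53
f 61 51 62
f 61 62 53
f 62 51 52
f 62 52 53
f 64 66 63
f 67 64 63
f 63 66 65
f 65 67 63
f 64 70 66
f 68 64 67
f 68 70 64
f 66 70 65
f 69 67 65
f 65 70 69
f 69 68 67
f 70 68 69



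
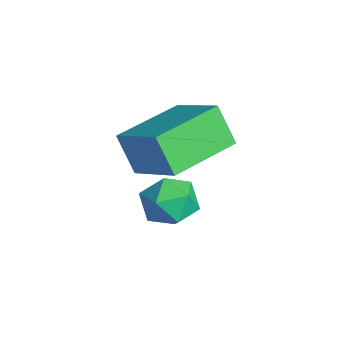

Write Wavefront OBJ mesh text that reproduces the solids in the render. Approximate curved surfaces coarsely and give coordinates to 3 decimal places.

v -2.503 1.073 -0.361
v -3.07 0.775 0.724
v -3.355 2.948 -0.292
v -3.922 2.65 0.793
v -1.118 1.67 0.527
v -1.685 1.372 1.612
v -1.97 3.545 0.596
v -2.537 3.247 1.681
v -2.783 2.648 -1.381
v -2.164 2.68 -1.966
v -2.856 1.28 -1.534
v -2.237 1.312 -2.119
v -2.06 1.477 -1.302
v -2.015 2.322 -1.208
v -3.005 1.638 -2.292
v -2.96 2.483 -2.198
v -2.302 2.056 -2.529
v -1.718 1.956 -1.917
v -3.302 2.004 -1.583
v -2.718 1.904 -0.971
f 2 4 1
f 5 2 1
f 1 4 3
f 3 5 1
f 2 8 4
f 6 2 5
f 6 8 2
f 4 8 3
f 7 5 3
f 3 8 7
f 7 6 5
f 8 6 7
f 9 20 14
f 9 14 10
f 9 10 16
f 9 16 19
f 9 19 20
f 10 14 18
f 14 20 13
f 20 19 11
f 19 16 15
f 16 10 17
f 12 18 13
f 12 13 11
f 12 11 15
f 12 15 17
f 12 17 18
f 13 18 14
f 11 13 20
f 15 11 19
f 17 15 16
f 18 17 10



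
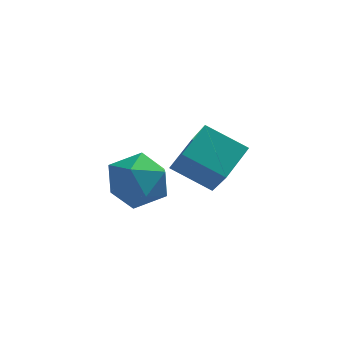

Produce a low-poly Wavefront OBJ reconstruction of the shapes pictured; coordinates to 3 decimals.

v 2.437 -1.555 -1.662
v 2.885 -2.714 -0.237
v 1.075 -1.167 -0.917
v 1.523 -2.325 0.507
v 3.097 -0.495 -1.007
v 3.545 -1.653 0.417
v 1.735 -0.106 -0.263
v 2.183 -1.265 1.162
v -1.024 1.438 -3.804
v -0.448 2.276 -3.149
v 0.248 0.084 -3.191
v 0.824 0.922 -2.536
v -0.286 0.563 -2.217
v -1.072 1.401 -2.596
v 0.872 0.959 -3.744
v 0.086 1.797 -4.123
v 0.724 1.98 -3.112
v 0.009 1.735 -2.169
v -0.209 0.625 -4.171
v -0.924 0.38 -3.228
f 2 4 1
f 5 2 1
f 1 4 3
f 3 5 1
f 2 8 4
f 6 2 5
f 6 8 2
f 4 8 3
f 7 5 3
f 3 8 7
f 7 6 5
f 8 6 7
f 9 20 14
f 9 14 10
f 9 10 16
f 9 16 19
f 9 19 20
f 10 14 18
f 14 20 13
f 20 19 11
f 19 16 15
f 16 10 17
f 12 18 13
f 12 13 11
f 12 11 15
f 12 15 17
f 12 17 18
f 13 18 14
f 11 13 20
f 15 11 19
f 17 15 16
f 18 17 10



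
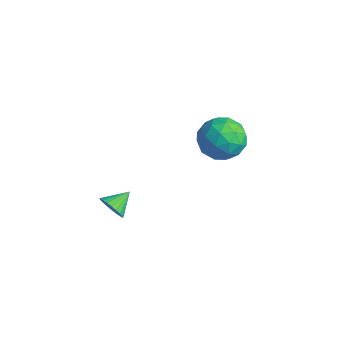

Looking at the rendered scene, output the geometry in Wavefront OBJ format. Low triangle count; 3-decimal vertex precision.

v 1.362 2.983 2.879
v 1.8 2.538 3.815
v 1.24 1.322 2.145
v 1.678 0.877 3.081
v 0.646 1.324 3.101
v 0.722 2.351 3.555
v 2.318 1.509 2.405
v 2.394 2.536 2.859
v 2.391 1.627 3.522
v 1.358 1.513 3.952
v 1.682 2.347 2.008
v 0.649 2.233 2.438
v 1.591 2.907 3.411
v 1.449 0.953 2.549
v 0.842 1.216 2.561
v 1.1 0.955 3.111
v 0.958 2.797 3.258
v 1.215 2.535 3.808
v 0.537 1.821 3.389
v 1.825 1.325 2.152
v 2.082 1.063 2.702
v 1.94 2.905 2.849
v 2.198 2.644 3.399
v 2.503 2.039 2.571
v 2.197 2.109 3.789
v 2.125 1.133 3.358
v 2.502 1.504 2.961
v 2.546 2.108 3.227
v 1.589 2.042 4.042
v 1.518 1.066 3.611
v 0.911 1.329 3.622
v 0.955 1.932 3.889
v 1.937 1.507 3.87
v 1.522 2.794 2.349
v 1.451 1.818 1.918
v 2.085 1.928 2.071
v 2.129 2.531 2.338
v 0.915 2.727 2.602
v 0.843 1.751 2.171
v 0.494 1.752 2.733
v 0.538 2.356 2.999
v 1.103 2.353 2.09
v 1.352 -3.542 1.411
v 1.697 -3.765 1.928
v 1.288 -2.578 1.869
v 1.885 -3.68 1.775
v 1.993 -3.573 1.566
v 2.003 -3.462 1.334
v 1.914 -3.363 1.114
v 1.739 -3.292 0.938
v 1.506 -3.258 0.835
v 1.249 -3.268 0.819
v 1.008 -3.32 0.894
v 0.819 -3.405 1.047
v 0.712 -3.511 1.255
v 0.702 -3.622 1.487
v 0.791 -3.721 1.708
v 0.965 -3.793 1.883
v 1.199 -3.826 1.986
v 1.456 -3.817 2.002
f 1 38 17
f 38 12 41
f 17 41 6
f 38 41 17
f 1 17 13
f 17 6 18
f 13 18 2
f 17 18 13
f 1 13 22
f 13 2 23
f 22 23 8
f 13 23 22
f 1 22 34
f 22 8 37
f 34 37 11
f 22 37 34
f 1 34 38
f 34 11 42
f 38 42 12
f 34 42 38
f 2 18 29
f 18 6 32
f 29 32 10
f 18 32 29
f 6 41 19
f 41 12 40
f 19 40 5
f 41 40 19
f 12 42 39
f 42 11 35
f 39 35 3
f 42 35 39
f 11 37 36
f 37 8 24
f 36 24 7
f 37 24 36
f 8 23 28
f 23 2 25
f 28 25 9
f 23 25 28
f 4 30 16
f 30 10 31
f 16 31 5
f 30 31 16
f 4 16 14
f 16 5 15
f 14 15 3
f 16 15 14
f 4 14 21
f 14 3 20
f 21 20 7
f 14 20 21
f 4 21 26
f 21 7 27
f 26 27 9
f 21 27 26
f 4 26 30
f 26 9 33
f 30 33 10
f 26 33 30
f 5 31 19
f 31 10 32
f 19 32 6
f 31 32 19
f 3 15 39
f 15 5 40
f 39 40 12
f 15 40 39
f 7 20 36
f 20 3 35
f 36 35 11
f 20 35 36
f 9 27 28
f 27 7 24
f 28 24 8
f 27 24 28
f 10 33 29
f 33 9 25
f 29 25 2
f 33 25 29
f 44 43 46
f 44 46 45
f 46 43 47
f 46 47 45
f 47 43 48
f 47 48 45
f 48 43 49
f 48 49 45
f 49 43 50
f 49 50 45
f 50 43 51
f 50 51 45
f 51 43 52
f 51 52 45
f 52 43 53
f 52 53 45
f 53 43 54
f 53 54 45
f 54 43 55
f 54 55 45
f 55 43 56
f 55 56 45
f 56 43 57
f 56 57 45
f 57 43 58
f 57 58 45
f 58 43 59
f 58 59 45
f 59 43 60
f 59 60 45
f 60 43 44
f 60 44 45



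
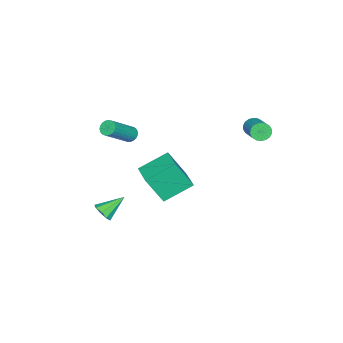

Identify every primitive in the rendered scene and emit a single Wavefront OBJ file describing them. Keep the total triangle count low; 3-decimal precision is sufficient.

v 2.368 -0.189 -0.864
v 2.834 -1.024 0.869
v 1.14 0.936 0.007
v 1.606 0.101 1.741
v 3.454 0.839 -0.661
v 3.92 0.004 1.073
v 2.226 1.964 0.211
v 2.692 1.129 1.944
v -2.755 3.005 1.919
v -2.392 2.916 1.449
v -1.302 3.865 2.112
v -1.665 3.955 2.581
v -2.533 3.13 1.375
v -1.443 4.079 2.038
v -2.718 3.32 1.409
v -1.629 4.269 2.072
v -2.911 3.447 1.543
v -1.821 4.396 2.206
v -3.073 3.486 1.752
v -1.983 4.436 2.415
v -3.171 3.431 1.994
v -2.081 4.38 2.657
v -3.187 3.291 2.221
v -2.098 4.24 2.884
v -3.118 3.095 2.388
v -2.028 4.044 3.051
v -2.977 2.881 2.462
v -1.887 3.83 3.125
v -2.791 2.691 2.428
v -1.702 3.64 3.091
v -2.599 2.564 2.294
v -1.509 3.513 2.957
v -2.437 2.524 2.085
v -1.347 3.474 2.748
v -2.339 2.58 1.843
v -1.249 3.529 2.506
v -2.322 2.72 1.616
v -1.233 3.669 2.279
v 3.141 -3.069 -3.377
v 3.454 -3.306 -2.834
v 2.159 -2.271 -2.463
v 3.648 -2.913 -2.968
v 3.605 -2.593 -3.294
v 3.345 -2.496 -3.658
v 2.989 -2.667 -3.891
v 2.704 -3.026 -3.883
v 2.624 -3.405 -3.638
v 2.785 -3.627 -3.271
v 3.113 -3.588 -2.953
v -0.832 -3.568 0.241
v -0.546 -3.17 0.068
v 1.017 -3.673 1.486
v 0.732 -4.072 1.659
v -0.66 -3.078 0.226
v 0.903 -3.581 1.644
v -0.804 -3.07 0.388
v 0.759 -3.574 1.806
v -0.953 -3.149 0.524
v 0.611 -3.652 1.941
v -1.081 -3.3 0.611
v 0.483 -3.804 2.029
v -1.165 -3.498 0.634
v 0.398 -4.001 2.052
v -1.192 -3.708 0.589
v 0.371 -4.211 2.007
v -1.157 -3.893 0.484
v 0.407 -4.397 1.902
v -1.065 -4.023 0.337
v 0.498 -4.526 1.755
v -0.933 -4.074 0.174
v 0.63 -4.577 1.592
v -0.784 -4.037 0.022
v 0.78 -4.541 1.44
v -0.643 -3.92 -0.092
v 0.921 -4.423 1.326
v -0.534 -3.741 -0.149
v 1.029 -4.245 1.269
v -0.477 -3.533 -0.138
v 1.086 -4.037 1.28
v -0.481 -3.331 -0.061
v 1.082 -3.834 1.357
f 2 4 1
f 5 2 1
f 1 4 3
f 3 5 1
f 2 8 4
f 6 2 5
f 6 8 2
f 4 8 3
f 7 5 3
f 3 8 7
f 7 6 5
f 8 6 7
f 10 9 13
f 10 13 11
f 11 13 14
f 11 14 12
f 13 9 15
f 13 15 14
f 14 15 16
f 14 16 12
f 15 9 17
f 15 17 16
f 16 17 18
f 16 18 12
f 17 9 19
f 17 19 18
f 18 19 20
f 18 20 12
f 19 9 21
f 19 21 20
f 20 21 22
f 20 22 12
f 21 9 23
f 21 23 22
f 22 23 24
f 22 24 12
f 23 9 25
f 23 25 24
f 24 25 26
f 24 26 12
f 25 9 27
f 25 27 26
f 26 27 28
f 26 28 12
f 27 9 29
f 27 29 28
f 28 29 30
f 28 30 12
f 29 9 31
f 29 31 30
f 30 31 32
f 30 32 12
f 31 9 33
f 31 33 32
f 32 33 34
f 32 34 12
f 33 9 35
f 33 35 34
f 34 35 36
f 34 36 12
f 35 9 37
f 35 37 36
f 36 37 38
f 36 38 12
f 37 9 10
f 37 10 38
f 38 10 11
f 38 11 12
f 40 39 42
f 40 42 41
f 42 39 43
f 42 43 41
f 43 39 44
f 43 44 41
f 44 39 45
f 44 45 41
f 45 39 46
f 45 46 41
f 46 39 47
f 46 47 41
f 47 39 48
f 47 48 41
f 48 39 49
f 48 49 41
f 49 39 40
f 49 40 41
f 51 50 54
f 51 54 52
f 52 54 55
f 52 55 53
f 54 50 56
f 54 56 55
f 55 56 57
f 55 57 53
f 56 50 58
f 56 58 57
f 57 58 59
f 57 59 53
f 58 50 60
f 58 60 59
f 59 60 61
f 59 61 53
f 60 50 62
f 60 62 61
f 61 62 63
f 61 63 53
f 62 50 64
f 62 64 63
f 63 64 65
f 63 65 53
f 64 50 66
f 64 66 65
f 65 66 67
f 65 67 53
f 66 50 68
f 66 68 67
f 67 68 69
f 67 69 53
f 68 50 70
f 68 70 69
f 69 70 71
f 69 71 53
f 70 50 72
f 70 72 71
f 71 72 73
f 71 73 53
f 72 50 74
f 72 74 73
f 73 74 75
f 73 75 53
f 74 50 76
f 74 76 75
f 75 76 77
f 75 77 53
f 76 50 78
f 76 78 77
f 77 78 79
f 77 79 53
f 78 50 80
f 78 80 79
f 79 80 81
f 79 81 53
f 80 50 51
f 80 51 81
f 81 51 52
f 81 52 53



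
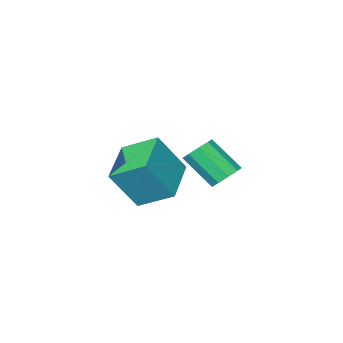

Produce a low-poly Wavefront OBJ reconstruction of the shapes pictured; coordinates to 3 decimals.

v -2.37 3.16 -3.926
v -1.669 3.523 -3.894
v -1.089 2.283 -2.561
v -1.79 1.92 -2.594
v -2.01 3.746 -3.538
v -1.429 2.506 -2.206
v -2.519 3.695 -3.364
v -1.938 2.455 -2.032
v -2.958 3.393 -3.453
v -2.378 2.154 -2.121
v -3.123 2.982 -3.763
v -2.542 1.743 -2.431
v -2.935 2.655 -4.15
v -2.355 1.415 -2.818
v -2.483 2.563 -4.432
v -1.903 1.324 -3.099
v -1.978 2.751 -4.477
v -1.398 1.512 -3.145
v -1.657 3.13 -4.265
v -1.077 1.891 -2.932
v 0.904 2.398 -3.232
v 0.065 3.695 -2.41
v 2.478 3.797 -3.832
v 1.639 5.094 -3.011
v 1.961 1.966 -1.469
v 1.122 3.263 -0.648
v 3.535 3.365 -2.07
v 2.696 4.662 -1.248
f 2 1 5
f 2 5 3
f 3 5 6
f 3 6 4
f 5 1 7
f 5 7 6
f 6 7 8
f 6 8 4
f 7 1 9
f 7 9 8
f 8 9 10
f 8 10 4
f 9 1 11
f 9 11 10
f 10 11 12
f 10 12 4
f 11 1 13
f 11 13 12
f 12 13 14
f 12 14 4
f 13 1 15
f 13 15 14
f 14 15 16
f 14 16 4
f 15 1 17
f 15 17 16
f 16 17 18
f 16 18 4
f 17 1 19
f 17 19 18
f 18 19 20
f 18 20 4
f 19 1 2
f 19 2 20
f 20 2 3
f 20 3 4
f 22 24 21
f 25 22 21
f 21 24 23
f 23 25 21
f 22 28 24
f 26 22 25
f 26 28 22
f 24 28 23
f 27 25 23
f 23 28 27
f 27 26 25
f 28 26 27



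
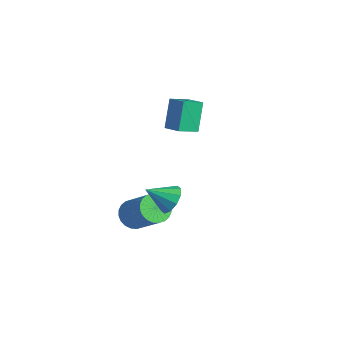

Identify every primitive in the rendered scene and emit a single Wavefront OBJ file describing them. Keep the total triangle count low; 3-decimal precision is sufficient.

v 1.979 -1.823 -3.552
v 2.406 -1.488 -4.025
v 3.748 -1.383 -2.742
v 3.321 -1.717 -2.268
v 2.275 -1.27 -3.906
v 3.617 -1.165 -2.623
v 2.098 -1.136 -3.733
v 3.44 -1.031 -2.45
v 1.904 -1.107 -3.532
v 3.246 -1.001 -2.249
v 1.721 -1.187 -3.335
v 3.063 -1.081 -2.051
v 1.578 -1.363 -3.17
v 2.919 -1.257 -1.886
v 1.495 -1.61 -3.063
v 2.837 -1.504 -1.78
v 1.486 -1.889 -3.031
v 2.828 -1.783 -1.747
v 1.552 -2.157 -3.078
v 2.894 -2.052 -1.795
v 1.683 -2.375 -3.197
v 3.025 -2.27 -1.914
v 1.86 -2.509 -3.37
v 3.202 -2.404 -2.087
v 2.054 -2.539 -3.571
v 3.396 -2.433 -2.288
v 2.237 -2.459 -3.769
v 3.579 -2.353 -2.485
v 2.381 -2.283 -3.934
v 3.722 -2.177 -2.65
v 2.463 -2.036 -4.04
v 3.805 -1.93 -2.757
v 2.472 -1.757 -4.073
v 3.814 -1.651 -2.789
v 4.124 -1.557 -1.264
v 4.679 -1.99 -1.355
v 3.576 -2.403 -0.576
v 4.753 -1.747 -0.997
v 4.587 -1.431 -0.741
v 4.244 -1.164 -0.685
v 3.855 -1.047 -0.85
v 3.568 -1.124 -1.173
v 3.494 -1.367 -1.531
v 3.66 -1.682 -1.787
v 4.003 -1.95 -1.843
v 4.392 -2.067 -1.678
v -1.672 2.444 -2.464
v -2.184 3.096 -1.154
v -1.613 3.454 -2.944
v -2.124 4.106 -1.634
v -0.796 2.534 -2.166
v -1.307 3.186 -0.856
v -0.736 3.544 -2.646
v -1.248 4.196 -1.336
f 2 1 5
f 2 5 3
f 3 5 6
f 3 6 4
f 5 1 7
f 5 7 6
f 6 7 8
f 6 8 4
f 7 1 9
f 7 9 8
f 8 9 10
f 8 10 4
f 9 1 11
f 9 11 10
f 10 11 12
f 10 12 4
f 11 1 13
f 11 13 12
f 12 13 14
f 12 14 4
f 13 1 15
f 13 15 14
f 14 15 16
f 14 16 4
f 15 1 17
f 15 17 16
f 16 17 18
f 16 18 4
f 17 1 19
f 17 19 18
f 18 19 20
f 18 20 4
f 19 1 21
f 19 21 20
f 20 21 22
f 20 22 4
f 21 1 23
f 21 23 22
f 22 23 24
f 22 24 4
f 23 1 25
f 23 25 24
f 24 25 26
f 24 26 4
f 25 1 27
f 25 27 26
f 26 27 28
f 26 28 4
f 27 1 29
f 27 29 28
f 28 29 30
f 28 30 4
f 29 1 31
f 29 31 30
f 30 31 32
f 30 32 4
f 31 1 33
f 31 33 32
f 32 33 34
f 32 34 4
f 33 1 2
f 33 2 34
f 34 2 3
f 34 3 4
f 36 35 38
f 36 38 37
f 38 35 39
f 38 39 37
f 39 35 40
f 39 40 37
f 40 35 41
f 40 41 37
f 41 35 42
f 41 42 37
f 42 35 43
f 42 43 37
f 43 35 44
f 43 44 37
f 44 35 45
f 44 45 37
f 45 35 46
f 45 46 37
f 46 35 36
f 46 36 37
f 48 50 47
f 51 48 47
f 47 50 49
f 49 51 47
f 48 54 50
f 52 48 51
f 52 54 48
f 50 54 49
f 53 51 49
f 49 54 53
f 53 52 51
f 54 52 53



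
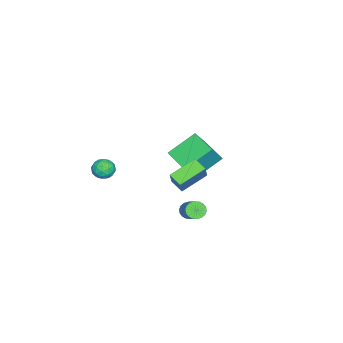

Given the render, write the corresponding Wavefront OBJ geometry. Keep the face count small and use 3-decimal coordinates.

v 3.492 -2.605 1.243
v 4.017 -2.79 1.691
v 2.723 -3.13 1.929
v 3.248 -3.315 2.377
v 3.057 -2.629 2.315
v 3.532 -2.304 1.89
v 3.208 -3.616 1.73
v 3.683 -3.291 1.305
v 3.842 -3.414 1.992
v 3.749 -2.805 2.353
v 2.991 -3.115 1.267
v 2.898 -2.506 1.628
v 3.822 -2.651 1.407
v 2.918 -3.269 2.213
v 2.805 -2.865 2.177
v 3.114 -2.974 2.44
v 3.537 -2.366 1.524
v 3.846 -2.475 1.787
v 3.281 -2.38 2.154
v 2.894 -3.445 1.833
v 3.203 -3.554 2.096
v 3.626 -2.946 1.18
v 3.935 -3.055 1.443
v 3.459 -3.54 1.466
v 4.028 -3.127 1.847
v 3.576 -3.436 2.25
v 3.552 -3.612 1.87
v 3.832 -3.422 1.62
v 3.973 -2.769 2.059
v 3.521 -3.077 2.463
v 3.408 -2.674 2.426
v 3.688 -2.483 2.176
v 3.87 -3.136 2.236
v 3.219 -2.843 1.157
v 2.767 -3.151 1.561
v 3.052 -3.437 1.444
v 3.332 -3.246 1.194
v 3.164 -2.484 1.37
v 2.712 -2.793 1.773
v 2.908 -2.498 2
v 3.188 -2.308 1.75
v 2.87 -2.784 1.384
v 1.952 1.521 -1.387
v 2.363 1.479 -1.794
v 3.698 2.377 -0.541
v 3.288 2.419 -0.133
v 2.255 1.708 -1.844
v 3.591 2.606 -0.591
v 2.088 1.901 -1.804
v 3.424 2.799 -0.55
v 1.894 2.018 -1.68
v 3.229 2.916 -0.427
v 1.711 2.036 -1.499
v 3.047 2.934 -0.246
v 1.576 1.953 -1.295
v 2.912 2.851 -0.042
v 1.516 1.784 -1.11
v 2.851 2.682 0.143
v 1.542 1.563 -0.979
v 2.877 2.461 0.274
v 1.649 1.334 -0.929
v 2.985 2.232 0.324
v 1.816 1.141 -0.97
v 3.152 2.039 0.284
v 2.011 1.024 -1.093
v 3.346 1.922 0.16
v 2.193 1.006 -1.274
v 3.529 1.904 -0.021
v 2.328 1.089 -1.478
v 3.664 1.987 -0.225
v 2.389 1.258 -1.663
v 3.724 2.156 -0.41
v -3.257 -1.905 -1.039
v -4.542 -0.716 0.139
v -4.1 -1.571 -2.296
v -5.385 -0.382 -1.119
v -2.195 -0.438 -1.361
v -3.48 0.751 -0.184
v -3.038 -0.104 -2.619
v -4.323 1.085 -1.441
v -1.874 0.431 -0.573
v -1.137 0.62 0.555
v -1.506 1.202 -0.942
v -0.77 1.39 0.186
v -0.53 -0.55 -1.286
v 0.206 -0.362 -0.158
v -0.163 0.22 -1.655
v 0.574 0.409 -0.527
f 1 38 17
f 38 12 41
f 17 41 6
f 38 41 17
f 1 17 13
f 17 6 18
f 13 18 2
f 17 18 13
f 1 13 22
f 13 2 23
f 22 23 8
f 13 23 22
f 1 22 34
f 22 8 37
f 34 37 11
f 22 37 34
f 1 34 38
f 34 11 42
f 38 42 12
f 34 42 38
f 2 18 29
f 18 6 32
f 29 32 10
f 18 32 29
f 6 41 19
f 41 12 40
f 19 40 5
f 41 40 19
f 12 42 39
f 42 11 35
f 39 35 3
f 42 35 39
f 11 37 36
f 37 8 24
f 36 24 7
f 37 24 36
f 8 23 28
f 23 2 25
f 28 25 9
f 23 25 28
f 4 30 16
f 30 10 31
f 16 31 5
f 30 31 16
f 4 16 14
f 16 5 15
f 14 15 3
f 16 15 14
f 4 14 21
f 14 3 20
f 21 20 7
f 14 20 21
f 4 21 26
f 21 7 27
f 26 27 9
f 21 27 26
f 4 26 30
f 26 9 33
f 30 33 10
f 26 33 30
f 5 31 19
f 31 10 32
f 19 32 6
f 31 32 19
f 3 15 39
f 15 5 40
f 39 40 12
f 15 40 39
f 7 20 36
f 20 3 35
f 36 35 11
f 20 35 36
f 9 27 28
f 27 7 24
f 28 24 8
f 27 24 28
f 10 33 29
f 33 9 25
f 29 25 2
f 33 25 29
f 44 43 47
f 44 47 45
f 45 47 48
f 45 48 46
f 47 43 49
f 47 49 48
f 48 49 50
f 48 50 46
f 49 43 51
f 49 51 50
f 50 51 52
f 50 52 46
f 51 43 53
f 51 53 52
f 52 53 54
f 52 54 46
f 53 43 55
f 53 55 54
f 54 55 56
f 54 56 46
f 55 43 57
f 55 57 56
f 56 57 58
f 56 58 46
f 57 43 59
f 57 59 58
f 58 59 60
f 58 60 46
f 59 43 61
f 59 61 60
f 60 61 62
f 60 62 46
f 61 43 63
f 61 63 62
f 62 63 64
f 62 64 46
f 63 43 65
f 63 65 64
f 64 65 66
f 64 66 46
f 65 43 67
f 65 67 66
f 66 67 68
f 66 68 46
f 67 43 69
f 67 69 68
f 68 69 70
f 68 70 46
f 69 43 71
f 69 71 70
f 70 71 72
f 70 72 46
f 71 43 44
f 71 44 72
f 72 44 45
f 72 45 46
f 74 76 73
f 77 74 73
f 73 76 75
f 75 77 73
f 74 80 76
f 78 74 77
f 78 80 74
f 76 80 75
f 79 77 75
f 75 80 79
f 79 78 77
f 80 78 79
f 82 84 81
f 85 82 81
f 81 84 83
f 83 85 81
f 82 88 84
f 86 82 85
f 86 88 82
f 84 88 83
f 87 85 83
f 83 88 87
f 87 86 85
f 88 86 87



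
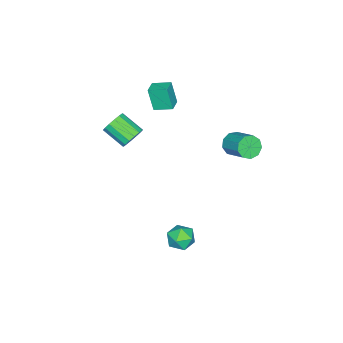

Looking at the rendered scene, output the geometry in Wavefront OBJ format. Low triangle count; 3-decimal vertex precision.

v 2.99 1.814 -2.153
v 3.351 1.6 -2.833
v 2.369 0.68 -2.127
v 2.73 0.466 -2.807
v 3.154 0.531 -2.133
v 3.538 1.232 -2.149
v 2.182 1.048 -2.811
v 2.566 1.749 -2.827
v 2.852 1.127 -3.24
v 3.452 0.807 -2.821
v 2.268 1.473 -2.139
v 2.868 1.153 -1.72
v -2.709 -3.129 1.848
v -2.822 -3.519 3.167
v -2.977 -2.169 2.109
v -3.089 -2.559 3.428
v -1.911 -2.941 1.972
v -2.023 -3.331 3.291
v -2.178 -1.981 2.233
v -2.291 -2.371 3.552
v -0.048 -3.1 1.115
v 0.291 -2.823 1.674
v 0.147 -4.044 2.364
v -0.192 -4.32 1.805
v -0.064 -2.749 1.732
v -0.208 -3.97 2.422
v -0.415 -2.768 1.624
v -0.559 -3.989 2.315
v -0.668 -2.877 1.38
v -0.811 -4.097 2.071
v -0.754 -3.045 1.065
v -0.898 -4.266 1.756
v -0.652 -3.227 0.763
v -0.795 -4.448 1.454
v -0.387 -3.376 0.556
v -0.531 -4.597 1.246
v -0.032 -3.45 0.498
v -0.176 -4.671 1.188
v 0.319 -3.431 0.605
v 0.175 -4.652 1.296
v 0.571 -3.323 0.849
v 0.428 -4.543 1.54
v 0.658 -3.154 1.164
v 0.514 -4.375 1.855
v 0.555 -2.972 1.466
v 0.412 -4.193 2.157
v -0.907 2.078 2.252
v -0.606 2.29 1.669
v -0.011 3.414 2.385
v -0.313 3.202 2.968
v -1.032 2.488 1.711
v -0.437 3.613 2.428
v -1.4 2.494 2.007
v -0.805 3.619 2.723
v -1.537 2.305 2.417
v -0.943 3.43 3.133
v -1.38 2.01 2.75
v -0.785 3.135 3.466
v -1.001 1.746 2.85
v -0.407 2.871 3.566
v -0.579 1.638 2.67
v 0.016 2.762 3.386
v -0.31 1.735 2.294
v 0.285 2.86 3.011
v -0.32 1.992 1.899
v 0.274 3.117 2.615
f 1 12 6
f 1 6 2
f 1 2 8
f 1 8 11
f 1 11 12
f 2 6 10
f 6 12 5
f 12 11 3
f 11 8 7
f 8 2 9
f 4 10 5
f 4 5 3
f 4 3 7
f 4 7 9
f 4 9 10
f 5 10 6
f 3 5 12
f 7 3 11
f 9 7 8
f 10 9 2
f 14 16 13
f 17 14 13
f 13 16 15
f 15 17 13
f 14 20 16
f 18 14 17
f 18 20 14
f 16 20 15
f 19 17 15
f 15 20 19
f 19 18 17
f 20 18 19
f 22 21 25
f 22 25 23
f 23 25 26
f 23 26 24
f 25 21 27
f 25 27 26
f 26 27 28
f 26 28 24
f 27 21 29
f 27 29 28
f 28 29 30
f 28 30 24
f 29 21 31
f 29 31 30
f 30 31 32
f 30 32 24
f 31 21 33
f 31 33 32
f 32 33 34
f 32 34 24
f 33 21 35
f 33 35 34
f 34 35 36
f 34 36 24
f 35 21 37
f 35 37 36
f 36 37 38
f 36 38 24
f 37 21 39
f 37 39 38
f 38 39 40
f 38 40 24
f 39 21 41
f 39 41 40
f 40 41 42
f 40 42 24
f 41 21 43
f 41 43 42
f 42 43 44
f 42 44 24
f 43 21 45
f 43 45 44
f 44 45 46
f 44 46 24
f 45 21 22
f 45 22 46
f 46 22 23
f 46 23 24
f 48 47 51
f 48 51 49
f 49 51 52
f 49 52 50
f 51 47 53
f 51 53 52
f 52 53 54
f 52 54 50
f 53 47 55
f 53 55 54
f 54 55 56
f 54 56 50
f 55 47 57
f 55 57 56
f 56 57 58
f 56 58 50
f 57 47 59
f 57 59 58
f 58 59 60
f 58 60 50
f 59 47 61
f 59 61 60
f 60 61 62
f 60 62 50
f 61 47 63
f 61 63 62
f 62 63 64
f 62 64 50
f 63 47 65
f 63 65 64
f 64 65 66
f 64 66 50
f 65 47 48
f 65 48 66
f 66 48 49
f 66 49 50



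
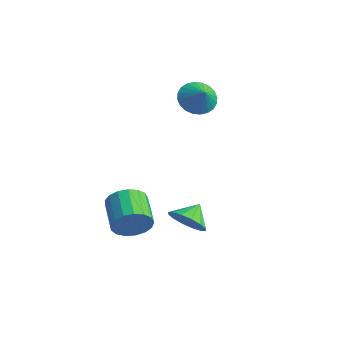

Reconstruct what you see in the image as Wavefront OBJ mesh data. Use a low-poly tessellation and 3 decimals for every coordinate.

v -1.402 1.102 -3.872
v -0.775 1.56 -4.308
v -1.578 1.918 -3.268
v -1.166 1.645 -4.537
v -1.62 1.584 -4.587
v -2.015 1.394 -4.446
v -2.246 1.126 -4.151
v -2.251 0.852 -3.781
v -2.028 0.644 -3.436
v -1.638 0.559 -3.207
v -1.184 0.62 -3.156
v -0.788 0.81 -3.297
v -0.557 1.078 -3.592
v -0.553 1.352 -3.962
v -2.43 -0.869 -3.75
v -2.001 -0.606 -3.028
v -3.28 0.113 -2.529
v -3.71 -0.151 -3.25
v -1.934 -0.295 -3.305
v -3.213 0.424 -2.805
v -1.981 -0.116 -3.683
v -3.26 0.603 -3.183
v -2.131 -0.109 -4.076
v -3.41 0.61 -3.577
v -2.349 -0.276 -4.395
v -3.629 0.442 -3.896
v -2.586 -0.58 -4.566
v -3.866 0.139 -4.066
v -2.788 -0.949 -4.55
v -4.067 -0.231 -4.05
v -2.907 -1.301 -4.351
v -4.187 -0.582 -3.851
v -2.917 -1.553 -4.014
v -4.197 -0.835 -3.514
v -2.816 -1.649 -3.616
v -4.095 -0.93 -3.116
v -2.626 -1.566 -3.249
v -3.906 -0.848 -2.75
v -2.392 -1.324 -2.997
v -3.671 -0.605 -2.498
v -2.166 -0.977 -2.917
v -3.445 -0.259 -2.418
v -3.645 3.537 1.389
v -3.159 4.165 1.06
v -2.895 3.323 2.091
v -3.331 4.332 1.295
v -3.551 4.377 1.544
v -3.786 4.295 1.769
v -3.999 4.097 1.937
v -4.158 3.814 2.021
v -4.239 3.489 2.009
v -4.23 3.171 1.902
v -4.132 2.908 1.717
v -3.959 2.742 1.482
v -3.739 2.696 1.233
v -3.505 2.779 1.008
v -3.291 2.976 0.841
v -3.132 3.26 0.757
v -3.051 3.585 0.769
v -3.06 3.903 0.875
f 2 1 4
f 2 4 3
f 4 1 5
f 4 5 3
f 5 1 6
f 5 6 3
f 6 1 7
f 6 7 3
f 7 1 8
f 7 8 3
f 8 1 9
f 8 9 3
f 9 1 10
f 9 10 3
f 10 1 11
f 10 11 3
f 11 1 12
f 11 12 3
f 12 1 13
f 12 13 3
f 13 1 14
f 13 14 3
f 14 1 2
f 14 2 3
f 16 15 19
f 16 19 17
f 17 19 20
f 17 20 18
f 19 15 21
f 19 21 20
f 20 21 22
f 20 22 18
f 21 15 23
f 21 23 22
f 22 23 24
f 22 24 18
f 23 15 25
f 23 25 24
f 24 25 26
f 24 26 18
f 25 15 27
f 25 27 26
f 26 27 28
f 26 28 18
f 27 15 29
f 27 29 28
f 28 29 30
f 28 30 18
f 29 15 31
f 29 31 30
f 30 31 32
f 30 32 18
f 31 15 33
f 31 33 32
f 32 33 34
f 32 34 18
f 33 15 35
f 33 35 34
f 34 35 36
f 34 36 18
f 35 15 37
f 35 37 36
f 36 37 38
f 36 38 18
f 37 15 39
f 37 39 38
f 38 39 40
f 38 40 18
f 39 15 41
f 39 41 40
f 40 41 42
f 40 42 18
f 41 15 16
f 41 16 42
f 42 16 17
f 42 17 18
f 44 43 46
f 44 46 45
f 46 43 47
f 46 47 45
f 47 43 48
f 47 48 45
f 48 43 49
f 48 49 45
f 49 43 50
f 49 50 45
f 50 43 51
f 50 51 45
f 51 43 52
f 51 52 45
f 52 43 53
f 52 53 45
f 53 43 54
f 53 54 45
f 54 43 55
f 54 55 45
f 55 43 56
f 55 56 45
f 56 43 57
f 56 57 45
f 57 43 58
f 57 58 45
f 58 43 59
f 58 59 45
f 59 43 60
f 59 60 45
f 60 43 44
f 60 44 45

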